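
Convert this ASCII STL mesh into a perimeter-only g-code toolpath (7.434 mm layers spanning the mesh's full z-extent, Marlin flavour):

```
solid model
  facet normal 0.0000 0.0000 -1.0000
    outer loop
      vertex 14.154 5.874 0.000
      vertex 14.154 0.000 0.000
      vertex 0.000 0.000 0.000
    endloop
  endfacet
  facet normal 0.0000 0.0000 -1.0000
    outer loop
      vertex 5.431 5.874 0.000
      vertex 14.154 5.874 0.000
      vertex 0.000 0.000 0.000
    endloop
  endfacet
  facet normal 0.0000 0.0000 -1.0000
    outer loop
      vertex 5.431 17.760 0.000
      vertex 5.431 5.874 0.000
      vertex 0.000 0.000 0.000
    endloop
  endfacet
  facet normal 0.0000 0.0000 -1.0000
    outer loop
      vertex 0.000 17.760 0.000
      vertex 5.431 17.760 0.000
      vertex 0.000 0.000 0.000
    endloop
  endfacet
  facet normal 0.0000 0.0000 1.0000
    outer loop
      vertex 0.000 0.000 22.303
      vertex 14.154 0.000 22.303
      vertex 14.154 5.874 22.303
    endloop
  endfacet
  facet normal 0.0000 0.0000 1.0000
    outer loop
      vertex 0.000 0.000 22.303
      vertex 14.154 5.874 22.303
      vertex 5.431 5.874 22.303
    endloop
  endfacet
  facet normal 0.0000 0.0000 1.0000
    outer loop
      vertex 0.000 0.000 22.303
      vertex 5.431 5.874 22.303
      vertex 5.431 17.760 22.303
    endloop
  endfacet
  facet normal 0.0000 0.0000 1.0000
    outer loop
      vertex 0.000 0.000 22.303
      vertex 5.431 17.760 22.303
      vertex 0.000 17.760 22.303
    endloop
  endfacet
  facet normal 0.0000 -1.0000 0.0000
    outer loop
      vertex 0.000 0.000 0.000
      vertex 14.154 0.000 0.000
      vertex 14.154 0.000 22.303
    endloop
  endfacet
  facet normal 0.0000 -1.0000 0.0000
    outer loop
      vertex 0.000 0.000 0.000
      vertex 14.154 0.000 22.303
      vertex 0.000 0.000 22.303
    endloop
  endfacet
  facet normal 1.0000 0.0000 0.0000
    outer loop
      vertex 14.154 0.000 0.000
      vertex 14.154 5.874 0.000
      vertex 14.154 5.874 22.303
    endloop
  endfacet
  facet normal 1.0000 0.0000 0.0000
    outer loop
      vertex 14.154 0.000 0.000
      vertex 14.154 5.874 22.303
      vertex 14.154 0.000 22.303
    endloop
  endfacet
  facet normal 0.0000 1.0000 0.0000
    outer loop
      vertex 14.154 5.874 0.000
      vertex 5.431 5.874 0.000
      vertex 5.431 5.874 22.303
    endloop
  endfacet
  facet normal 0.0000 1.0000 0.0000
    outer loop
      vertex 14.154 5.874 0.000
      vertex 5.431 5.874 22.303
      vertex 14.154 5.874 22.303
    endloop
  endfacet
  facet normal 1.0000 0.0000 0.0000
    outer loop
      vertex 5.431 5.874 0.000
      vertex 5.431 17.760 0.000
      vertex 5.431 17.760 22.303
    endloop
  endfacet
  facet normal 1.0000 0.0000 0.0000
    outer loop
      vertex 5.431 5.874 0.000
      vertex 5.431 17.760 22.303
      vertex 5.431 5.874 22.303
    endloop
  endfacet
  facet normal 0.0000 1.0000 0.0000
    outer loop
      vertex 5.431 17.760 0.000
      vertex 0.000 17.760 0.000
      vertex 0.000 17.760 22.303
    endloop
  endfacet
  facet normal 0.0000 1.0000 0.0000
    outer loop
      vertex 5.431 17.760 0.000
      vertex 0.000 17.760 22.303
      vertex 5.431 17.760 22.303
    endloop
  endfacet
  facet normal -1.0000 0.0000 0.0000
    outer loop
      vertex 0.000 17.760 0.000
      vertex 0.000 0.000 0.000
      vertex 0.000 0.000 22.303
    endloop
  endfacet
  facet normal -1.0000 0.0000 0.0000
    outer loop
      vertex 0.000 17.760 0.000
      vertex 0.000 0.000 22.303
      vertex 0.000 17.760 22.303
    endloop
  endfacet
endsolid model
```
; perimeter-only toolpath
G21 ; units = mm
G90 ; absolute positioning
G28 ; home
; layer 1
G0 Z7.434
G0 X0.000 Y0.000
G1 X14.154 Y0.000
G1 X14.154 Y5.874
G1 X5.431 Y5.874
G1 X5.431 Y17.760
G1 X0.000 Y17.760
G1 X0.000 Y0.000
; layer 2
G0 Z14.869
G0 X0.000 Y0.000
G1 X14.154 Y0.000
G1 X14.154 Y5.874
G1 X5.431 Y5.874
G1 X5.431 Y17.760
G1 X0.000 Y17.760
G1 X0.000 Y0.000
; layer 3
G0 Z22.303
G0 X0.000 Y0.000
G1 X14.154 Y0.000
G1 X14.154 Y5.874
G1 X5.431 Y5.874
G1 X5.431 Y17.760
G1 X0.000 Y17.760
G1 X0.000 Y0.000
M2 ; end

The solid is an L-shaped prism: outer 14.2 × 17.8 mm, arm thicknesses ≈ 5.87 mm (horizontal) and 5.43 mm (vertical), extruded 22.3 mm in z. Slicing at Δz = 7.434 mm — 3 equal slices spanning the solid's height, so layer i sits at z = i·h/3 — gives 3 non-empty perimeters. Each is a 6-segment closed polygon; G0 lifts to the layer z and rapids to the start vertex, then G1 traces the edges.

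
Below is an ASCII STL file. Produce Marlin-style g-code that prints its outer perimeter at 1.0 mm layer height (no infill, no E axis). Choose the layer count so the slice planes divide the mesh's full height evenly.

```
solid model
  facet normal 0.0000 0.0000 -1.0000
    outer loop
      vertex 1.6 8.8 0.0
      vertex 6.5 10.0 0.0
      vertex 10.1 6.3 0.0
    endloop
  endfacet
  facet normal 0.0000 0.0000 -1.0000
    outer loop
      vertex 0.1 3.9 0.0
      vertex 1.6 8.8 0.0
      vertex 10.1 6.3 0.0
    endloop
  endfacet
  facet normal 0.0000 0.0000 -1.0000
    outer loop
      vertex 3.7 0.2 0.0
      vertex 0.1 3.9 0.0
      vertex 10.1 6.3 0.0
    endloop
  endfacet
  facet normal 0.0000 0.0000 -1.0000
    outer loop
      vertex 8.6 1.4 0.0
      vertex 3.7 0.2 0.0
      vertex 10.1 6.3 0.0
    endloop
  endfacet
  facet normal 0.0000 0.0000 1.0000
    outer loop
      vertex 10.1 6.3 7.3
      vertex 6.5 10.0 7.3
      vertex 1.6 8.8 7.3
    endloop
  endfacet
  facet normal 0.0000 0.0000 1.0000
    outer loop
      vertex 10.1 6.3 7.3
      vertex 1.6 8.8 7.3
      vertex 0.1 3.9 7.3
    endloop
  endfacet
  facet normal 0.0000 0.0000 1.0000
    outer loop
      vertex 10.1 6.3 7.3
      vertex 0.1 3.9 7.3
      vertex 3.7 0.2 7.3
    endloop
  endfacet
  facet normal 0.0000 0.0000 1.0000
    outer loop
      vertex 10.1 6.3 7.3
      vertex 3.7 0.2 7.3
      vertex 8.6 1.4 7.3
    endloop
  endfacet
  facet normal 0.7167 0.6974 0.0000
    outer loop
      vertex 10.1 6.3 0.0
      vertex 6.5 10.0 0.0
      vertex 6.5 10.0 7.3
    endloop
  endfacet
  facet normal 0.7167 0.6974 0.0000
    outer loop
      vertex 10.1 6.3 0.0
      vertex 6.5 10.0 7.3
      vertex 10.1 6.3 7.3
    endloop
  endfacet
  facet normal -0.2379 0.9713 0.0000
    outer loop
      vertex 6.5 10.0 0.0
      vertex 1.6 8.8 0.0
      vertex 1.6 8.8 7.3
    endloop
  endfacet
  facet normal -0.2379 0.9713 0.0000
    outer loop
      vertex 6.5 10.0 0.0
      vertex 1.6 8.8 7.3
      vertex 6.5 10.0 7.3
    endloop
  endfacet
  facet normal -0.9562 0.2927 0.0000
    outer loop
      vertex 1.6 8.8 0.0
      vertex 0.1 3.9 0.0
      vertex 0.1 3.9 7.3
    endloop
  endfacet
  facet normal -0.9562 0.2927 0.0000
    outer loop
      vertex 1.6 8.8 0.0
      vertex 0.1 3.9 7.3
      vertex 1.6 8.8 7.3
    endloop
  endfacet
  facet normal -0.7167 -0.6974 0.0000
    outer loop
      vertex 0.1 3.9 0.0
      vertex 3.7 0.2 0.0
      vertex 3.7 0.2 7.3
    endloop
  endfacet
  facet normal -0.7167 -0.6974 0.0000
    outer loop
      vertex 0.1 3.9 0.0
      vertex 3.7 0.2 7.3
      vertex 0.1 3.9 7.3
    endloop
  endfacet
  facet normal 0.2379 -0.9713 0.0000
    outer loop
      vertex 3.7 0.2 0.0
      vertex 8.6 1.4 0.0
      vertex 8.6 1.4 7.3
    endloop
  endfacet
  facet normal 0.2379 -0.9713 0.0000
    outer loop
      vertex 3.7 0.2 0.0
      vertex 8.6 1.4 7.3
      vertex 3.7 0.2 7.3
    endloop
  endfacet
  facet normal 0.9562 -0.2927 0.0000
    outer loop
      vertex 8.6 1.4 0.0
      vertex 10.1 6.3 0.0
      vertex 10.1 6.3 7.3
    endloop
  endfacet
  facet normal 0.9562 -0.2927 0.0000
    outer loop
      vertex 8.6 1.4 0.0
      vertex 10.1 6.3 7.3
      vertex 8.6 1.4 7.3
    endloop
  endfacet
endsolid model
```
; perimeter-only toolpath
G21 ; units = mm
G90 ; absolute positioning
G28 ; home
; layer 1
G0 Z1.0
G0 X10.1 Y6.3
G1 X6.5 Y10.0
G1 X1.6 Y8.8
G1 X0.1 Y3.9
G1 X3.7 Y0.2
G1 X8.6 Y1.4
G1 X10.1 Y6.3
; layer 2
G0 Z2.1
G0 X10.1 Y6.3
G1 X6.5 Y10.0
G1 X1.6 Y8.8
G1 X0.1 Y3.9
G1 X3.7 Y0.2
G1 X8.6 Y1.4
G1 X10.1 Y6.3
; layer 3
G0 Z3.1
G0 X10.1 Y6.3
G1 X6.5 Y10.0
G1 X1.6 Y8.8
G1 X0.1 Y3.9
G1 X3.7 Y0.2
G1 X8.6 Y1.4
G1 X10.1 Y6.3
; layer 4
G0 Z4.2
G0 X10.1 Y6.3
G1 X6.5 Y10.0
G1 X1.6 Y8.8
G1 X0.1 Y3.9
G1 X3.7 Y0.2
G1 X8.6 Y1.4
G1 X10.1 Y6.3
; layer 5
G0 Z5.2
G0 X10.1 Y6.3
G1 X6.5 Y10.0
G1 X1.6 Y8.8
G1 X0.1 Y3.9
G1 X3.7 Y0.2
G1 X8.6 Y1.4
G1 X10.1 Y6.3
; layer 6
G0 Z6.3
G0 X10.1 Y6.3
G1 X6.5 Y10.0
G1 X1.6 Y8.8
G1 X0.1 Y3.9
G1 X3.7 Y0.2
G1 X8.6 Y1.4
G1 X10.1 Y6.3
; layer 7
G0 Z7.3
G0 X10.1 Y6.3
G1 X6.5 Y10.0
G1 X1.6 Y8.8
G1 X0.1 Y3.9
G1 X3.7 Y0.2
G1 X8.6 Y1.4
G1 X10.1 Y6.3
M2 ; end

The solid is a regular 6-sided prism (a cylinder approximated with 6 flat sides), circumscribed radius ≈ 5.1 mm, height ≈ 7.3 mm. Slicing at Δz = 1.0 mm — 7 equal slices spanning the solid's height, so layer i sits at z = i·h/7 — gives 7 non-empty perimeters. Each is a 6-segment closed polygon; G0 lifts to the layer z and rapids to the start vertex, then G1 traces the edges.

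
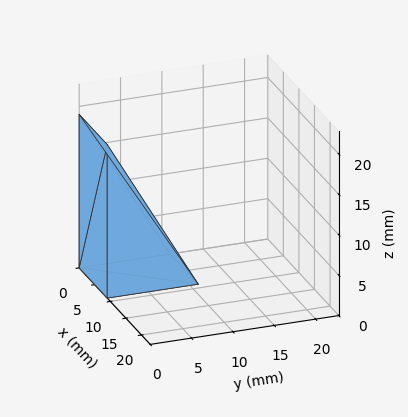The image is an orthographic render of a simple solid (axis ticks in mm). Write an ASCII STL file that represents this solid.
Reading the render: the shape is a wedge (ramp): 9 × 11 mm base, rising to 19 mm along the y=0 edge and sloping linearly to z=0 at y=11 (dimensions read to the nearest mm from the axis ticks). For the STL, each face is triangulated and given an outward normal.

solid part
  facet normal 0.0000 0.0000 -1.0000
    outer loop
      vertex 9.0 11.0 0.0
      vertex 9.0 0.0 0.0
      vertex 0.0 0.0 0.0
    endloop
  endfacet
  facet normal 0.0000 0.0000 -1.0000
    outer loop
      vertex 0.0 11.0 0.0
      vertex 9.0 11.0 0.0
      vertex 0.0 0.0 0.0
    endloop
  endfacet
  facet normal 0.0000 -1.0000 0.0000
    outer loop
      vertex 0.0 0.0 0.0
      vertex 9.0 0.0 0.0
      vertex 9.0 0.0 19.0
    endloop
  endfacet
  facet normal 0.0000 -1.0000 0.0000
    outer loop
      vertex 0.0 0.0 0.0
      vertex 9.0 0.0 19.0
      vertex 0.0 0.0 19.0
    endloop
  endfacet
  facet normal 0.0000 0.8654 0.5010
    outer loop
      vertex 0.0 0.0 19.0
      vertex 9.0 0.0 19.0
      vertex 9.0 11.0 0.0
    endloop
  endfacet
  facet normal 0.0000 0.8654 0.5010
    outer loop
      vertex 0.0 0.0 19.0
      vertex 9.0 11.0 0.0
      vertex 0.0 11.0 0.0
    endloop
  endfacet
  facet normal -1.0000 0.0000 0.0000
    outer loop
      vertex 0.0 0.0 19.0
      vertex 0.0 11.0 0.0
      vertex 0.0 0.0 0.0
    endloop
  endfacet
  facet normal 1.0000 0.0000 0.0000
    outer loop
      vertex 9.0 0.0 0.0
      vertex 9.0 11.0 0.0
      vertex 9.0 0.0 19.0
    endloop
  endfacet
endsolid part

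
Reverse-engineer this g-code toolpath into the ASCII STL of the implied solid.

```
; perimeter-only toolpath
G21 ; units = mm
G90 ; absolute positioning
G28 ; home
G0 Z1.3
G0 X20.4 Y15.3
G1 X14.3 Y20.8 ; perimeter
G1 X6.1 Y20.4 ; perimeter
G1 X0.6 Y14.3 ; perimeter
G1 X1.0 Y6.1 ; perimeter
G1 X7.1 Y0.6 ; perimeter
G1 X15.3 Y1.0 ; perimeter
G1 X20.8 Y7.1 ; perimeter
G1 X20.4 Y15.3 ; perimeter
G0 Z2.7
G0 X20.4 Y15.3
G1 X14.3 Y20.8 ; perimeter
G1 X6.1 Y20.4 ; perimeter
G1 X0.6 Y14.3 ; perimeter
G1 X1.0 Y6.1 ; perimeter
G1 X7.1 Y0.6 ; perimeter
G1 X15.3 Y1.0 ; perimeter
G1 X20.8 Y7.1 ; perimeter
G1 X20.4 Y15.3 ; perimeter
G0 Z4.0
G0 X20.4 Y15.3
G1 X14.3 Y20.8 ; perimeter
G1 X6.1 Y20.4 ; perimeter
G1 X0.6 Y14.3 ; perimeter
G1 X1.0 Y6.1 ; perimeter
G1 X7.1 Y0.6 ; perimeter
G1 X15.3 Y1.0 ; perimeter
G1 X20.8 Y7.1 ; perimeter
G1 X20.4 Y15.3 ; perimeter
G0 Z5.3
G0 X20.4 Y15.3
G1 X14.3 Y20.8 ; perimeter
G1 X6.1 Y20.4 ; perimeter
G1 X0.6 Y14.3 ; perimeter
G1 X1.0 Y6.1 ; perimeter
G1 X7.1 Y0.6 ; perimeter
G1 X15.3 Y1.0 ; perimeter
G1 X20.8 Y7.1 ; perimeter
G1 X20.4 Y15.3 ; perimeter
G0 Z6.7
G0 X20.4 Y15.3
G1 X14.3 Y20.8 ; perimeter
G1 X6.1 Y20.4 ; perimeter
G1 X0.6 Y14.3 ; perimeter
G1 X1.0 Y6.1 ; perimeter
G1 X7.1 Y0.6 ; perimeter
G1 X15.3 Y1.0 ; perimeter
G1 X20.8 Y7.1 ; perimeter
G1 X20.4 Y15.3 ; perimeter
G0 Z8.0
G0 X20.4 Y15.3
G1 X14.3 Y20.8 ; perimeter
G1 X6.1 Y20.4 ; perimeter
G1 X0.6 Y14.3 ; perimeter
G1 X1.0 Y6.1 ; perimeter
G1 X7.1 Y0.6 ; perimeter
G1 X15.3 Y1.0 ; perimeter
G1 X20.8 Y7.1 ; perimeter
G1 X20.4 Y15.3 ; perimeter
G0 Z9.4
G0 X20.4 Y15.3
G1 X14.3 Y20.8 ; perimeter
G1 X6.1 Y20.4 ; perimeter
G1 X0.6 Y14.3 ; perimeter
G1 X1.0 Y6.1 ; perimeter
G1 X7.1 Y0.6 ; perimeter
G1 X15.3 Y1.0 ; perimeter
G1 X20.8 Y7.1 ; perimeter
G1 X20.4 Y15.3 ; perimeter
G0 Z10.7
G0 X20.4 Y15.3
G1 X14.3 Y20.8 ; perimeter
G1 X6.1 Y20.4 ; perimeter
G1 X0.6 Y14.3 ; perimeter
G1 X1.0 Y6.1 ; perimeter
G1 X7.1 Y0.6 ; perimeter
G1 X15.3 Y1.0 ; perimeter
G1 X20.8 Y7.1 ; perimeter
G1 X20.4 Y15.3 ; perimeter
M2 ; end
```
solid part
  facet normal 0.0000 0.0000 -1.0000
    outer loop
      vertex 6.1 20.4 0.0
      vertex 14.3 20.8 0.0
      vertex 20.4 15.3 0.0
    endloop
  endfacet
  facet normal 0.0000 0.0000 -1.0000
    outer loop
      vertex 0.6 14.3 0.0
      vertex 6.1 20.4 0.0
      vertex 20.4 15.3 0.0
    endloop
  endfacet
  facet normal 0.0000 0.0000 -1.0000
    outer loop
      vertex 1.0 6.1 0.0
      vertex 0.6 14.3 0.0
      vertex 20.4 15.3 0.0
    endloop
  endfacet
  facet normal 0.0000 0.0000 -1.0000
    outer loop
      vertex 7.1 0.6 0.0
      vertex 1.0 6.1 0.0
      vertex 20.4 15.3 0.0
    endloop
  endfacet
  facet normal 0.0000 0.0000 -1.0000
    outer loop
      vertex 15.3 1.0 0.0
      vertex 7.1 0.6 0.0
      vertex 20.4 15.3 0.0
    endloop
  endfacet
  facet normal 0.0000 0.0000 -1.0000
    outer loop
      vertex 20.8 7.1 0.0
      vertex 15.3 1.0 0.0
      vertex 20.4 15.3 0.0
    endloop
  endfacet
  facet normal 0.0000 0.0000 1.0000
    outer loop
      vertex 20.4 15.3 10.7
      vertex 14.3 20.8 10.7
      vertex 6.1 20.4 10.7
    endloop
  endfacet
  facet normal 0.0000 0.0000 1.0000
    outer loop
      vertex 20.4 15.3 10.7
      vertex 6.1 20.4 10.7
      vertex 0.6 14.3 10.7
    endloop
  endfacet
  facet normal 0.0000 0.0000 1.0000
    outer loop
      vertex 20.4 15.3 10.7
      vertex 0.6 14.3 10.7
      vertex 1.0 6.1 10.7
    endloop
  endfacet
  facet normal 0.0000 0.0000 1.0000
    outer loop
      vertex 20.4 15.3 10.7
      vertex 1.0 6.1 10.7
      vertex 7.1 0.6 10.7
    endloop
  endfacet
  facet normal 0.0000 0.0000 1.0000
    outer loop
      vertex 20.4 15.3 10.7
      vertex 7.1 0.6 10.7
      vertex 15.3 1.0 10.7
    endloop
  endfacet
  facet normal 0.0000 0.0000 1.0000
    outer loop
      vertex 20.4 15.3 10.7
      vertex 15.3 1.0 10.7
      vertex 20.8 7.1 10.7
    endloop
  endfacet
  facet normal 0.6696 0.7427 0.0000
    outer loop
      vertex 20.4 15.3 0.0
      vertex 14.3 20.8 0.0
      vertex 14.3 20.8 10.7
    endloop
  endfacet
  facet normal 0.6696 0.7427 0.0000
    outer loop
      vertex 20.4 15.3 0.0
      vertex 14.3 20.8 10.7
      vertex 20.4 15.3 10.7
    endloop
  endfacet
  facet normal -0.0487 0.9988 0.0000
    outer loop
      vertex 14.3 20.8 0.0
      vertex 6.1 20.4 0.0
      vertex 6.1 20.4 10.7
    endloop
  endfacet
  facet normal -0.0487 0.9988 0.0000
    outer loop
      vertex 14.3 20.8 0.0
      vertex 6.1 20.4 10.7
      vertex 14.3 20.8 10.7
    endloop
  endfacet
  facet normal -0.7427 0.6696 0.0000
    outer loop
      vertex 6.1 20.4 0.0
      vertex 0.6 14.3 0.0
      vertex 0.6 14.3 10.7
    endloop
  endfacet
  facet normal -0.7427 0.6696 0.0000
    outer loop
      vertex 6.1 20.4 0.0
      vertex 0.6 14.3 10.7
      vertex 6.1 20.4 10.7
    endloop
  endfacet
  facet normal -0.9988 -0.0487 0.0000
    outer loop
      vertex 0.6 14.3 0.0
      vertex 1.0 6.1 0.0
      vertex 1.0 6.1 10.7
    endloop
  endfacet
  facet normal -0.9988 -0.0487 0.0000
    outer loop
      vertex 0.6 14.3 0.0
      vertex 1.0 6.1 10.7
      vertex 0.6 14.3 10.7
    endloop
  endfacet
  facet normal -0.6696 -0.7427 0.0000
    outer loop
      vertex 1.0 6.1 0.0
      vertex 7.1 0.6 0.0
      vertex 7.1 0.6 10.7
    endloop
  endfacet
  facet normal -0.6696 -0.7427 0.0000
    outer loop
      vertex 1.0 6.1 0.0
      vertex 7.1 0.6 10.7
      vertex 1.0 6.1 10.7
    endloop
  endfacet
  facet normal 0.0487 -0.9988 0.0000
    outer loop
      vertex 7.1 0.6 0.0
      vertex 15.3 1.0 0.0
      vertex 15.3 1.0 10.7
    endloop
  endfacet
  facet normal 0.0487 -0.9988 0.0000
    outer loop
      vertex 7.1 0.6 0.0
      vertex 15.3 1.0 10.7
      vertex 7.1 0.6 10.7
    endloop
  endfacet
  facet normal 0.7427 -0.6696 0.0000
    outer loop
      vertex 15.3 1.0 0.0
      vertex 20.8 7.1 0.0
      vertex 20.8 7.1 10.7
    endloop
  endfacet
  facet normal 0.7427 -0.6696 0.0000
    outer loop
      vertex 15.3 1.0 0.0
      vertex 20.8 7.1 10.7
      vertex 15.3 1.0 10.7
    endloop
  endfacet
  facet normal 0.9988 0.0487 0.0000
    outer loop
      vertex 20.8 7.1 0.0
      vertex 20.4 15.3 0.0
      vertex 20.4 15.3 10.7
    endloop
  endfacet
  facet normal 0.9988 0.0487 0.0000
    outer loop
      vertex 20.8 7.1 0.0
      vertex 20.4 15.3 10.7
      vertex 20.8 7.1 10.7
    endloop
  endfacet
endsolid part

The G0 Z moves step by Δz≈1.3 mm. Every layer's G1 loop is the same polygon, so the solid is a straight extrusion of it from z=0 to z≈10.7. Closing with flat bottom and top caps and triangulating gives 28 facets — a regular 8-sided prism (a cylinder approximated with 8 flat sides), circumscribed radius ≈ 10.7 mm, height ≈ 10.7 mm.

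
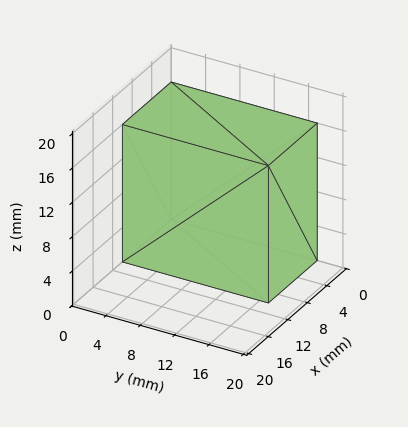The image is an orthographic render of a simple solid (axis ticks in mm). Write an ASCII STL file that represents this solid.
Reading the render: the shape is a rectangular box, roughly 10 × 17 mm footprint and 16 mm tall (dimensions read to the nearest mm from the axis ticks). For the STL, each face is triangulated and given an outward normal.

solid part
  facet normal 0.0000 0.0000 -1.0000
    outer loop
      vertex 10.000 17.000 0.000
      vertex 10.000 0.000 0.000
      vertex 0.000 0.000 0.000
    endloop
  endfacet
  facet normal 0.0000 0.0000 -1.0000
    outer loop
      vertex 0.000 17.000 0.000
      vertex 10.000 17.000 0.000
      vertex 0.000 0.000 0.000
    endloop
  endfacet
  facet normal 0.0000 0.0000 1.0000
    outer loop
      vertex 0.000 0.000 16.000
      vertex 10.000 0.000 16.000
      vertex 10.000 17.000 16.000
    endloop
  endfacet
  facet normal 0.0000 0.0000 1.0000
    outer loop
      vertex 0.000 0.000 16.000
      vertex 10.000 17.000 16.000
      vertex 0.000 17.000 16.000
    endloop
  endfacet
  facet normal 0.0000 -1.0000 0.0000
    outer loop
      vertex 0.000 0.000 0.000
      vertex 10.000 0.000 0.000
      vertex 10.000 0.000 16.000
    endloop
  endfacet
  facet normal 0.0000 -1.0000 0.0000
    outer loop
      vertex 0.000 0.000 0.000
      vertex 10.000 0.000 16.000
      vertex 0.000 0.000 16.000
    endloop
  endfacet
  facet normal 0.0000 1.0000 0.0000
    outer loop
      vertex 10.000 17.000 16.000
      vertex 10.000 17.000 0.000
      vertex 0.000 17.000 0.000
    endloop
  endfacet
  facet normal 0.0000 1.0000 0.0000
    outer loop
      vertex 0.000 17.000 16.000
      vertex 10.000 17.000 16.000
      vertex 0.000 17.000 0.000
    endloop
  endfacet
  facet normal -1.0000 0.0000 0.0000
    outer loop
      vertex 0.000 17.000 16.000
      vertex 0.000 17.000 0.000
      vertex 0.000 0.000 0.000
    endloop
  endfacet
  facet normal -1.0000 0.0000 0.0000
    outer loop
      vertex 0.000 0.000 16.000
      vertex 0.000 17.000 16.000
      vertex 0.000 0.000 0.000
    endloop
  endfacet
  facet normal 1.0000 0.0000 0.0000
    outer loop
      vertex 10.000 0.000 0.000
      vertex 10.000 17.000 0.000
      vertex 10.000 17.000 16.000
    endloop
  endfacet
  facet normal 1.0000 0.0000 0.0000
    outer loop
      vertex 10.000 0.000 0.000
      vertex 10.000 17.000 16.000
      vertex 10.000 0.000 16.000
    endloop
  endfacet
endsolid part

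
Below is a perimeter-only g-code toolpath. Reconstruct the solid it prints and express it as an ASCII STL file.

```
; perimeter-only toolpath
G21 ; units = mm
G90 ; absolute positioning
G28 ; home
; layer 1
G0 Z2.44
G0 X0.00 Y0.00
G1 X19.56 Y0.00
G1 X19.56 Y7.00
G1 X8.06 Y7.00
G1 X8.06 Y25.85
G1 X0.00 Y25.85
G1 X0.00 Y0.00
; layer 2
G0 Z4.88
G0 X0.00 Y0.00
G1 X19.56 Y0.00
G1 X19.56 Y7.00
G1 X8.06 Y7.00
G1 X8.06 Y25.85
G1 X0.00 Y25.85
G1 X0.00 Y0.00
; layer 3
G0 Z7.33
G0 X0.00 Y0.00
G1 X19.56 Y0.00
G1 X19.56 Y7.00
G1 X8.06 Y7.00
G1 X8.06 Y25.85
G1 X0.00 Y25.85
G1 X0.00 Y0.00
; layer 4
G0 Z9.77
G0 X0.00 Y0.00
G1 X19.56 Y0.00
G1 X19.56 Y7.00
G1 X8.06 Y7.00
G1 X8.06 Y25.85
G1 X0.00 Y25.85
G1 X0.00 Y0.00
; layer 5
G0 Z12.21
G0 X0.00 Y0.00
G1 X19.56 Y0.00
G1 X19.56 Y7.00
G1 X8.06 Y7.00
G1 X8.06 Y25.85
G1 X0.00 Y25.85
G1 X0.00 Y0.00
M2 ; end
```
solid part
  facet normal 0.0000 0.0000 -1.0000
    outer loop
      vertex 19.56 7.00 0.00
      vertex 19.56 0.00 0.00
      vertex 0.00 0.00 0.00
    endloop
  endfacet
  facet normal 0.0000 0.0000 -1.0000
    outer loop
      vertex 8.06 7.00 0.00
      vertex 19.56 7.00 0.00
      vertex 0.00 0.00 0.00
    endloop
  endfacet
  facet normal 0.0000 0.0000 -1.0000
    outer loop
      vertex 8.06 25.85 0.00
      vertex 8.06 7.00 0.00
      vertex 0.00 0.00 0.00
    endloop
  endfacet
  facet normal 0.0000 0.0000 -1.0000
    outer loop
      vertex 0.00 25.85 0.00
      vertex 8.06 25.85 0.00
      vertex 0.00 0.00 0.00
    endloop
  endfacet
  facet normal 0.0000 0.0000 1.0000
    outer loop
      vertex 0.00 0.00 12.21
      vertex 19.56 0.00 12.21
      vertex 19.56 7.00 12.21
    endloop
  endfacet
  facet normal 0.0000 0.0000 1.0000
    outer loop
      vertex 0.00 0.00 12.21
      vertex 19.56 7.00 12.21
      vertex 8.06 7.00 12.21
    endloop
  endfacet
  facet normal 0.0000 0.0000 1.0000
    outer loop
      vertex 0.00 0.00 12.21
      vertex 8.06 7.00 12.21
      vertex 8.06 25.85 12.21
    endloop
  endfacet
  facet normal 0.0000 0.0000 1.0000
    outer loop
      vertex 0.00 0.00 12.21
      vertex 8.06 25.85 12.21
      vertex 0.00 25.85 12.21
    endloop
  endfacet
  facet normal 0.0000 -1.0000 0.0000
    outer loop
      vertex 0.00 0.00 0.00
      vertex 19.56 0.00 0.00
      vertex 19.56 0.00 12.21
    endloop
  endfacet
  facet normal 0.0000 -1.0000 0.0000
    outer loop
      vertex 0.00 0.00 0.00
      vertex 19.56 0.00 12.21
      vertex 0.00 0.00 12.21
    endloop
  endfacet
  facet normal 1.0000 0.0000 0.0000
    outer loop
      vertex 19.56 0.00 0.00
      vertex 19.56 7.00 0.00
      vertex 19.56 7.00 12.21
    endloop
  endfacet
  facet normal 1.0000 0.0000 0.0000
    outer loop
      vertex 19.56 0.00 0.00
      vertex 19.56 7.00 12.21
      vertex 19.56 0.00 12.21
    endloop
  endfacet
  facet normal 0.0000 1.0000 0.0000
    outer loop
      vertex 19.56 7.00 0.00
      vertex 8.06 7.00 0.00
      vertex 8.06 7.00 12.21
    endloop
  endfacet
  facet normal 0.0000 1.0000 0.0000
    outer loop
      vertex 19.56 7.00 0.00
      vertex 8.06 7.00 12.21
      vertex 19.56 7.00 12.21
    endloop
  endfacet
  facet normal 1.0000 0.0000 0.0000
    outer loop
      vertex 8.06 7.00 0.00
      vertex 8.06 25.85 0.00
      vertex 8.06 25.85 12.21
    endloop
  endfacet
  facet normal 1.0000 0.0000 0.0000
    outer loop
      vertex 8.06 7.00 0.00
      vertex 8.06 25.85 12.21
      vertex 8.06 7.00 12.21
    endloop
  endfacet
  facet normal 0.0000 1.0000 0.0000
    outer loop
      vertex 8.06 25.85 0.00
      vertex 0.00 25.85 0.00
      vertex 0.00 25.85 12.21
    endloop
  endfacet
  facet normal 0.0000 1.0000 0.0000
    outer loop
      vertex 8.06 25.85 0.00
      vertex 0.00 25.85 12.21
      vertex 8.06 25.85 12.21
    endloop
  endfacet
  facet normal -1.0000 0.0000 0.0000
    outer loop
      vertex 0.00 25.85 0.00
      vertex 0.00 0.00 0.00
      vertex 0.00 0.00 12.21
    endloop
  endfacet
  facet normal -1.0000 0.0000 0.0000
    outer loop
      vertex 0.00 25.85 0.00
      vertex 0.00 0.00 12.21
      vertex 0.00 25.85 12.21
    endloop
  endfacet
endsolid part

The G0 Z moves step by Δz≈2.44 mm. Every layer's G1 loop is the same polygon, so the solid is a straight extrusion of it from z=0 to z≈12.2. Closing with flat bottom and top caps and triangulating gives 20 facets — an L-shaped prism: outer 19.6 × 25.9 mm, arm thicknesses ≈ 7 mm (horizontal) and 8.06 mm (vertical), extruded 12.2 mm in z.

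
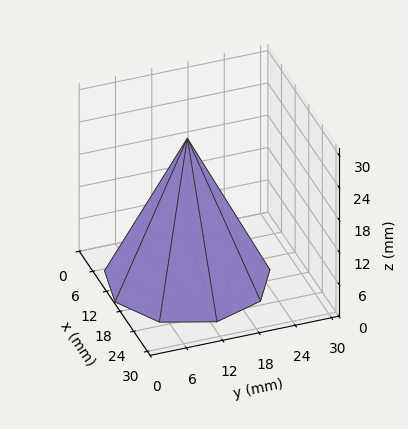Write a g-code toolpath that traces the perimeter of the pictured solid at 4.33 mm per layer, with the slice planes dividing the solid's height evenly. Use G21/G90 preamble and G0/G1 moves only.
Reading the render: the shape is a regular 9-sided pyramid, base circumscribed radius ≈ 13 mm, apex at z ≈ 26 mm (dimensions read to the nearest mm from the axis ticks). For the g-code, the solid's height is divided into equal slices at the stated Δz and each level perimeter traced with G1 moves after a G0 lift.

; perimeter-only toolpath
G21 ; units = mm
G90 ; absolute positioning
G28 ; home
; layer 1
G0 Z4.33
G0 X23.83 Y13.00
G1 X21.30 Y19.97
G1 X14.88 Y23.67
G1 X7.58 Y22.38
G1 X2.82 Y16.71
G1 X2.82 Y9.29
G1 X7.58 Y3.62
G1 X14.88 Y2.33
G1 X21.30 Y6.03
G1 X23.83 Y13.00
; layer 2
G0 Z8.67
G0 X21.67 Y13.00
G1 X19.64 Y18.57
G1 X14.51 Y21.53
G1 X8.67 Y20.51
G1 X4.85 Y15.97
G1 X4.85 Y10.03
G1 X8.67 Y5.49
G1 X14.51 Y4.47
G1 X19.64 Y7.43
G1 X21.67 Y13.00
; layer 3
G0 Z13.00
G0 X19.50 Y13.00
G1 X17.98 Y17.18
G1 X14.13 Y19.40
G1 X9.75 Y18.63
G1 X6.89 Y15.22
G1 X6.89 Y10.78
G1 X9.75 Y7.37
G1 X14.13 Y6.60
G1 X17.98 Y8.82
G1 X19.50 Y13.00
; layer 4
G0 Z17.33
G0 X17.33 Y13.00
G1 X16.32 Y15.79
G1 X13.75 Y17.27
G1 X10.83 Y16.75
G1 X8.93 Y14.48
G1 X8.93 Y11.52
G1 X10.83 Y9.25
G1 X13.75 Y8.73
G1 X16.32 Y10.21
G1 X17.33 Y13.00
; layer 5
G0 Z21.67
G0 X15.17 Y13.00
G1 X14.66 Y14.39
G1 X13.38 Y15.13
G1 X11.92 Y14.88
G1 X10.96 Y13.74
G1 X10.96 Y12.26
G1 X11.92 Y11.12
G1 X13.38 Y10.87
G1 X14.66 Y11.61
G1 X15.17 Y13.00
M2 ; end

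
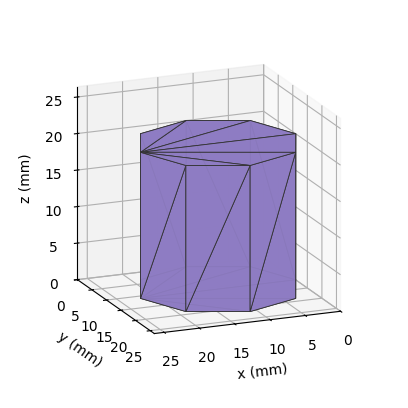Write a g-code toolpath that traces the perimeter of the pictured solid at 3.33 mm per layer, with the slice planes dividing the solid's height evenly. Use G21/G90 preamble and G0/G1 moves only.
Reading the render: the shape is a regular 8-sided prism (a cylinder approximated with 8 flat sides), circumscribed radius ≈ 11 mm, height ≈ 20 mm (dimensions read to the nearest mm from the axis ticks). For the g-code, the solid's height is divided into equal slices at the stated Δz and each level perimeter traced with G1 moves after a G0 lift.

; perimeter-only toolpath
G21 ; units = mm
G90 ; absolute positioning
G28 ; home
; layer 1
G0 Z3.33
G0 X22.00 Y11.00
G1 X18.78 Y18.78
G1 X11.00 Y22.00
G1 X3.22 Y18.78
G1 X0.00 Y11.00
G1 X3.22 Y3.22
G1 X11.00 Y0.00
G1 X18.78 Y3.22
G1 X22.00 Y11.00
; layer 2
G0 Z6.67
G0 X22.00 Y11.00
G1 X18.78 Y18.78
G1 X11.00 Y22.00
G1 X3.22 Y18.78
G1 X0.00 Y11.00
G1 X3.22 Y3.22
G1 X11.00 Y0.00
G1 X18.78 Y3.22
G1 X22.00 Y11.00
; layer 3
G0 Z10.00
G0 X22.00 Y11.00
G1 X18.78 Y18.78
G1 X11.00 Y22.00
G1 X3.22 Y18.78
G1 X0.00 Y11.00
G1 X3.22 Y3.22
G1 X11.00 Y0.00
G1 X18.78 Y3.22
G1 X22.00 Y11.00
; layer 4
G0 Z13.33
G0 X22.00 Y11.00
G1 X18.78 Y18.78
G1 X11.00 Y22.00
G1 X3.22 Y18.78
G1 X0.00 Y11.00
G1 X3.22 Y3.22
G1 X11.00 Y0.00
G1 X18.78 Y3.22
G1 X22.00 Y11.00
; layer 5
G0 Z16.67
G0 X22.00 Y11.00
G1 X18.78 Y18.78
G1 X11.00 Y22.00
G1 X3.22 Y18.78
G1 X0.00 Y11.00
G1 X3.22 Y3.22
G1 X11.00 Y0.00
G1 X18.78 Y3.22
G1 X22.00 Y11.00
; layer 6
G0 Z20.00
G0 X22.00 Y11.00
G1 X18.78 Y18.78
G1 X11.00 Y22.00
G1 X3.22 Y18.78
G1 X0.00 Y11.00
G1 X3.22 Y3.22
G1 X11.00 Y0.00
G1 X18.78 Y3.22
G1 X22.00 Y11.00
M2 ; end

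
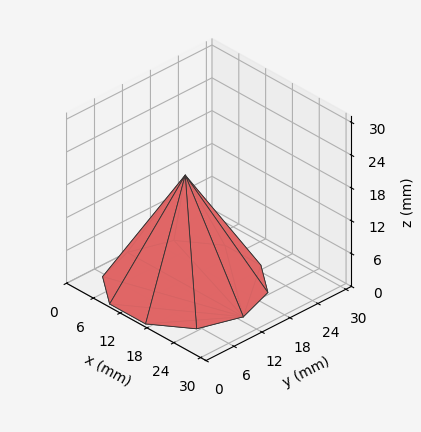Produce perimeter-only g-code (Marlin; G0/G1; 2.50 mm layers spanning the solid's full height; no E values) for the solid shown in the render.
Reading the render: the shape is a regular 10-sided pyramid, base circumscribed radius ≈ 13 mm, apex at z ≈ 20 mm (dimensions read to the nearest mm from the axis ticks). For the g-code, the solid's height is divided into equal slices at the stated Δz and each level perimeter traced with G1 moves after a G0 lift.

; perimeter-only toolpath
G21 ; units = mm
G90 ; absolute positioning
G28 ; home
; layer 1
G0 Z2.50
G0 X24.38 Y13.00
G1 X22.20 Y19.69
G1 X16.52 Y23.81
G1 X9.48 Y23.81
G1 X3.79 Y19.69
G1 X1.62 Y13.00
G1 X3.79 Y6.32
G1 X9.48 Y2.19
G1 X16.52 Y2.19
G1 X22.20 Y6.32
G1 X24.38 Y13.00
; layer 2
G0 Z5.00
G0 X22.75 Y13.00
G1 X20.89 Y18.73
G1 X16.02 Y22.27
G1 X9.98 Y22.27
G1 X5.11 Y18.73
G1 X3.25 Y13.00
G1 X5.11 Y7.27
G1 X9.98 Y3.73
G1 X16.02 Y3.73
G1 X20.89 Y7.27
G1 X22.75 Y13.00
; layer 3
G0 Z7.50
G0 X21.12 Y13.00
G1 X19.57 Y17.77
G1 X15.51 Y20.73
G1 X10.49 Y20.73
G1 X6.42 Y17.77
G1 X4.88 Y13.00
G1 X6.42 Y8.22
G1 X10.49 Y5.28
G1 X15.51 Y5.28
G1 X19.57 Y8.22
G1 X21.12 Y13.00
; layer 4
G0 Z10.00
G0 X19.50 Y13.00
G1 X18.26 Y16.82
G1 X15.01 Y19.18
G1 X10.99 Y19.18
G1 X7.74 Y16.82
G1 X6.50 Y13.00
G1 X7.74 Y9.18
G1 X10.99 Y6.82
G1 X15.01 Y6.82
G1 X18.26 Y9.18
G1 X19.50 Y13.00
; layer 5
G0 Z12.50
G0 X17.88 Y13.00
G1 X16.95 Y15.87
G1 X14.51 Y17.63
G1 X11.49 Y17.63
G1 X9.05 Y15.87
G1 X8.12 Y13.00
G1 X9.05 Y10.13
G1 X11.49 Y8.37
G1 X14.51 Y8.37
G1 X16.95 Y10.13
G1 X17.88 Y13.00
; layer 6
G0 Z15.00
G0 X16.25 Y13.00
G1 X15.63 Y14.91
G1 X14.00 Y16.09
G1 X12.00 Y16.09
G1 X10.37 Y14.91
G1 X9.75 Y13.00
G1 X10.37 Y11.09
G1 X12.00 Y9.91
G1 X14.00 Y9.91
G1 X15.63 Y11.09
G1 X16.25 Y13.00
; layer 7
G0 Z17.50
G0 X14.62 Y13.00
G1 X14.31 Y13.96
G1 X13.50 Y14.54
G1 X12.50 Y14.54
G1 X11.69 Y13.96
G1 X11.38 Y13.00
G1 X11.69 Y12.04
G1 X12.50 Y11.46
G1 X13.50 Y11.46
G1 X14.31 Y12.04
G1 X14.62 Y13.00
M2 ; end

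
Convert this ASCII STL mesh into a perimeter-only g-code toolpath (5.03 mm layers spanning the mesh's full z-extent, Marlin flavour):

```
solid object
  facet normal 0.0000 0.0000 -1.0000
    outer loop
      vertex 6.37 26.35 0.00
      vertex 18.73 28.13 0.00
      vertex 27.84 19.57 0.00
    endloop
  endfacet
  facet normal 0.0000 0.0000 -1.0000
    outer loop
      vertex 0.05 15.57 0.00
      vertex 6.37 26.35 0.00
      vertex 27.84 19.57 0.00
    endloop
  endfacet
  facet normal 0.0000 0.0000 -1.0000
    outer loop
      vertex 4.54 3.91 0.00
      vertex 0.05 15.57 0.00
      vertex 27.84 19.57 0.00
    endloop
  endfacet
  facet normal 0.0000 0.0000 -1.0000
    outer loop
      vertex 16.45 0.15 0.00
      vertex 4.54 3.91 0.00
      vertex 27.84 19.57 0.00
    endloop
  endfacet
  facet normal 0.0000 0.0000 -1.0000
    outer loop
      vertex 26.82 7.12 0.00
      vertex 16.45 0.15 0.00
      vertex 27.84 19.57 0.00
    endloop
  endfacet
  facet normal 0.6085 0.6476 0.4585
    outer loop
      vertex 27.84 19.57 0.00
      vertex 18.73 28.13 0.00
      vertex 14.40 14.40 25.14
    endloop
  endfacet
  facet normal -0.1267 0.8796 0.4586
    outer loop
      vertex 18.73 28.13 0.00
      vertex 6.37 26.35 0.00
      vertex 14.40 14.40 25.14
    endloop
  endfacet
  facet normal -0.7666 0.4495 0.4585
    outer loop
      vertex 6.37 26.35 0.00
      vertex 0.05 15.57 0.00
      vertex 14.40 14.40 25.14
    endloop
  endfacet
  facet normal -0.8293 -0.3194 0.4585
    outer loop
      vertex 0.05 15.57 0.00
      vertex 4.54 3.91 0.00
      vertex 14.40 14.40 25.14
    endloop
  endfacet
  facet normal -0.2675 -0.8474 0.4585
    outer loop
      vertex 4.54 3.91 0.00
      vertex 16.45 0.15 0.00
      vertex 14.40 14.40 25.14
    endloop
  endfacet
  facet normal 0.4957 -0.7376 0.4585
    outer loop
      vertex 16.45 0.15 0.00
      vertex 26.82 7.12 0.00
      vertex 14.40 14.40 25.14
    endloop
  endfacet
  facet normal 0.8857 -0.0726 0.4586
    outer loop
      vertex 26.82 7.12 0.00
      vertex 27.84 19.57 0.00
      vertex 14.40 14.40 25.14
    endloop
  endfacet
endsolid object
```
; perimeter-only toolpath
G21 ; units = mm
G90 ; absolute positioning
G28 ; home
; layer 1
G0 Z5.03
G0 X25.15 Y18.54
G1 X17.86 Y25.38
G1 X7.98 Y23.96
G1 X2.92 Y15.34
G1 X6.51 Y6.01
G1 X16.04 Y3.00
G1 X24.34 Y8.58
G1 X25.15 Y18.54
; layer 2
G0 Z10.06
G0 X22.46 Y17.50
G1 X17.00 Y22.64
G1 X9.58 Y21.57
G1 X5.79 Y15.10
G1 X8.48 Y8.11
G1 X15.63 Y5.85
G1 X21.85 Y10.03
G1 X22.46 Y17.50
; layer 3
G0 Z15.08
G0 X19.78 Y16.47
G1 X16.13 Y19.89
G1 X11.19 Y19.18
G1 X8.66 Y14.87
G1 X10.46 Y10.20
G1 X15.22 Y8.70
G1 X19.37 Y11.49
G1 X19.78 Y16.47
; layer 4
G0 Z20.11
G0 X17.09 Y15.43
G1 X15.27 Y17.15
G1 X12.79 Y16.79
G1 X11.53 Y14.63
G1 X12.43 Y12.30
G1 X14.81 Y11.55
G1 X16.88 Y12.94
G1 X17.09 Y15.43
M2 ; end

The solid is a regular 7-sided pyramid, base circumscribed radius ≈ 14.4 mm, apex at z ≈ 25.1 mm. Slicing at Δz = 5.03 mm — 5 equal slices spanning the solid's height, so layer i sits at z = i·h/5 — gives 4 non-empty perimeters. Each is a 7-segment closed polygon; G0 lifts to the layer z and rapids to the start vertex, then G1 traces the edges. The cross-section shrinks linearly with z (the slice at the apex is degenerate and omitted).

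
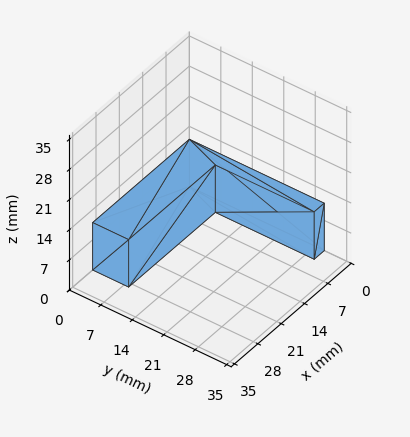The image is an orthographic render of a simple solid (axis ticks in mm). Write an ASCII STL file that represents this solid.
Reading the render: the shape is an L-shaped prism: outer 29 × 30 mm, arm thicknesses ≈ 8 mm (horizontal) and 3 mm (vertical), extruded 11 mm in z (dimensions read to the nearest mm from the axis ticks). For the STL, each face is triangulated and given an outward normal.

solid part
  facet normal 0.0000 0.0000 -1.0000
    outer loop
      vertex 29.0 8.0 0.0
      vertex 29.0 0.0 0.0
      vertex 0.0 0.0 0.0
    endloop
  endfacet
  facet normal 0.0000 0.0000 -1.0000
    outer loop
      vertex 3.0 8.0 0.0
      vertex 29.0 8.0 0.0
      vertex 0.0 0.0 0.0
    endloop
  endfacet
  facet normal 0.0000 0.0000 -1.0000
    outer loop
      vertex 3.0 30.0 0.0
      vertex 3.0 8.0 0.0
      vertex 0.0 0.0 0.0
    endloop
  endfacet
  facet normal 0.0000 0.0000 -1.0000
    outer loop
      vertex 0.0 30.0 0.0
      vertex 3.0 30.0 0.0
      vertex 0.0 0.0 0.0
    endloop
  endfacet
  facet normal 0.0000 0.0000 1.0000
    outer loop
      vertex 0.0 0.0 11.0
      vertex 29.0 0.0 11.0
      vertex 29.0 8.0 11.0
    endloop
  endfacet
  facet normal 0.0000 0.0000 1.0000
    outer loop
      vertex 0.0 0.0 11.0
      vertex 29.0 8.0 11.0
      vertex 3.0 8.0 11.0
    endloop
  endfacet
  facet normal 0.0000 0.0000 1.0000
    outer loop
      vertex 0.0 0.0 11.0
      vertex 3.0 8.0 11.0
      vertex 3.0 30.0 11.0
    endloop
  endfacet
  facet normal 0.0000 0.0000 1.0000
    outer loop
      vertex 0.0 0.0 11.0
      vertex 3.0 30.0 11.0
      vertex 0.0 30.0 11.0
    endloop
  endfacet
  facet normal 0.0000 -1.0000 0.0000
    outer loop
      vertex 0.0 0.0 0.0
      vertex 29.0 0.0 0.0
      vertex 29.0 0.0 11.0
    endloop
  endfacet
  facet normal 0.0000 -1.0000 0.0000
    outer loop
      vertex 0.0 0.0 0.0
      vertex 29.0 0.0 11.0
      vertex 0.0 0.0 11.0
    endloop
  endfacet
  facet normal 1.0000 0.0000 0.0000
    outer loop
      vertex 29.0 0.0 0.0
      vertex 29.0 8.0 0.0
      vertex 29.0 8.0 11.0
    endloop
  endfacet
  facet normal 1.0000 0.0000 0.0000
    outer loop
      vertex 29.0 0.0 0.0
      vertex 29.0 8.0 11.0
      vertex 29.0 0.0 11.0
    endloop
  endfacet
  facet normal 0.0000 1.0000 0.0000
    outer loop
      vertex 29.0 8.0 0.0
      vertex 3.0 8.0 0.0
      vertex 3.0 8.0 11.0
    endloop
  endfacet
  facet normal 0.0000 1.0000 0.0000
    outer loop
      vertex 29.0 8.0 0.0
      vertex 3.0 8.0 11.0
      vertex 29.0 8.0 11.0
    endloop
  endfacet
  facet normal 1.0000 0.0000 0.0000
    outer loop
      vertex 3.0 8.0 0.0
      vertex 3.0 30.0 0.0
      vertex 3.0 30.0 11.0
    endloop
  endfacet
  facet normal 1.0000 0.0000 0.0000
    outer loop
      vertex 3.0 8.0 0.0
      vertex 3.0 30.0 11.0
      vertex 3.0 8.0 11.0
    endloop
  endfacet
  facet normal 0.0000 1.0000 0.0000
    outer loop
      vertex 3.0 30.0 0.0
      vertex 0.0 30.0 0.0
      vertex 0.0 30.0 11.0
    endloop
  endfacet
  facet normal 0.0000 1.0000 0.0000
    outer loop
      vertex 3.0 30.0 0.0
      vertex 0.0 30.0 11.0
      vertex 3.0 30.0 11.0
    endloop
  endfacet
  facet normal -1.0000 0.0000 0.0000
    outer loop
      vertex 0.0 30.0 0.0
      vertex 0.0 0.0 0.0
      vertex 0.0 0.0 11.0
    endloop
  endfacet
  facet normal -1.0000 0.0000 0.0000
    outer loop
      vertex 0.0 30.0 0.0
      vertex 0.0 0.0 11.0
      vertex 0.0 30.0 11.0
    endloop
  endfacet
endsolid part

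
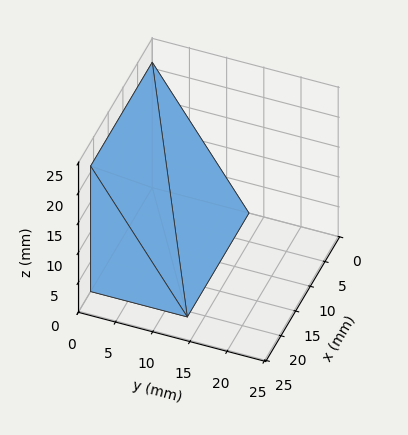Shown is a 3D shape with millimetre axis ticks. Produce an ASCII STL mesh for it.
Reading the render: the shape is a wedge (ramp): 21 × 13 mm base, rising to 21 mm along the y=0 edge and sloping linearly to z=0 at y=13 (dimensions read to the nearest mm from the axis ticks). For the STL, each face is triangulated and given an outward normal.

solid part
  facet normal 0.0000 0.0000 -1.0000
    outer loop
      vertex 21.000 13.000 0.000
      vertex 21.000 0.000 0.000
      vertex 0.000 0.000 0.000
    endloop
  endfacet
  facet normal 0.0000 0.0000 -1.0000
    outer loop
      vertex 0.000 13.000 0.000
      vertex 21.000 13.000 0.000
      vertex 0.000 0.000 0.000
    endloop
  endfacet
  facet normal 0.0000 -1.0000 0.0000
    outer loop
      vertex 0.000 0.000 0.000
      vertex 21.000 0.000 0.000
      vertex 21.000 0.000 21.000
    endloop
  endfacet
  facet normal 0.0000 -1.0000 0.0000
    outer loop
      vertex 0.000 0.000 0.000
      vertex 21.000 0.000 21.000
      vertex 0.000 0.000 21.000
    endloop
  endfacet
  facet normal 0.0000 0.8503 0.5264
    outer loop
      vertex 0.000 0.000 21.000
      vertex 21.000 0.000 21.000
      vertex 21.000 13.000 0.000
    endloop
  endfacet
  facet normal 0.0000 0.8503 0.5264
    outer loop
      vertex 0.000 0.000 21.000
      vertex 21.000 13.000 0.000
      vertex 0.000 13.000 0.000
    endloop
  endfacet
  facet normal -1.0000 0.0000 0.0000
    outer loop
      vertex 0.000 0.000 21.000
      vertex 0.000 13.000 0.000
      vertex 0.000 0.000 0.000
    endloop
  endfacet
  facet normal 1.0000 0.0000 0.0000
    outer loop
      vertex 21.000 0.000 0.000
      vertex 21.000 13.000 0.000
      vertex 21.000 0.000 21.000
    endloop
  endfacet
endsolid part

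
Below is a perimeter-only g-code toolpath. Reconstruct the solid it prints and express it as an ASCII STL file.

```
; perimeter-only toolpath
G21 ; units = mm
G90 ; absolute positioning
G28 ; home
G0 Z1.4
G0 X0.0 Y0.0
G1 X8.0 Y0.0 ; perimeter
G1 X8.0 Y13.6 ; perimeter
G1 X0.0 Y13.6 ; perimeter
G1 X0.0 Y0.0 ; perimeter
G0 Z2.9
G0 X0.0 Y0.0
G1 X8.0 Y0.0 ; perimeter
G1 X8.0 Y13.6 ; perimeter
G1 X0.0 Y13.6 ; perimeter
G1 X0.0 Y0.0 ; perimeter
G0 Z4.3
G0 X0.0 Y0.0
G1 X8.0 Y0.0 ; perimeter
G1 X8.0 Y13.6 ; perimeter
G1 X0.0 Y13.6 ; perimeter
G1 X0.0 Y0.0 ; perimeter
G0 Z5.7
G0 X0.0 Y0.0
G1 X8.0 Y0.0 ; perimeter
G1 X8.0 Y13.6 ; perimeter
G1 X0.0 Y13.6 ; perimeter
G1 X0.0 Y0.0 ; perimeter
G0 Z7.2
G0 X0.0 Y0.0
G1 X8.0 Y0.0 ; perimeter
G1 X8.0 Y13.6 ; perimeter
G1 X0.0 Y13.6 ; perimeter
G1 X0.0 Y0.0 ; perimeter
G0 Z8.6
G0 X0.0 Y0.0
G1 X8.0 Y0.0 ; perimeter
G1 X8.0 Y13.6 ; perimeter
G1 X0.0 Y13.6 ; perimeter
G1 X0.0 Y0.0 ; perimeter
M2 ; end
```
solid part
  facet normal 0.0000 0.0000 -1.0000
    outer loop
      vertex 8.0 13.6 0.0
      vertex 8.0 0.0 0.0
      vertex 0.0 0.0 0.0
    endloop
  endfacet
  facet normal 0.0000 0.0000 -1.0000
    outer loop
      vertex 0.0 13.6 0.0
      vertex 8.0 13.6 0.0
      vertex 0.0 0.0 0.0
    endloop
  endfacet
  facet normal 0.0000 0.0000 1.0000
    outer loop
      vertex 0.0 0.0 8.6
      vertex 8.0 0.0 8.6
      vertex 8.0 13.6 8.6
    endloop
  endfacet
  facet normal 0.0000 0.0000 1.0000
    outer loop
      vertex 0.0 0.0 8.6
      vertex 8.0 13.6 8.6
      vertex 0.0 13.6 8.6
    endloop
  endfacet
  facet normal 0.0000 -1.0000 0.0000
    outer loop
      vertex 0.0 0.0 0.0
      vertex 8.0 0.0 0.0
      vertex 8.0 0.0 8.6
    endloop
  endfacet
  facet normal 0.0000 -1.0000 0.0000
    outer loop
      vertex 0.0 0.0 0.0
      vertex 8.0 0.0 8.6
      vertex 0.0 0.0 8.6
    endloop
  endfacet
  facet normal 0.0000 1.0000 0.0000
    outer loop
      vertex 8.0 13.6 8.6
      vertex 8.0 13.6 0.0
      vertex 0.0 13.6 0.0
    endloop
  endfacet
  facet normal 0.0000 1.0000 0.0000
    outer loop
      vertex 0.0 13.6 8.6
      vertex 8.0 13.6 8.6
      vertex 0.0 13.6 0.0
    endloop
  endfacet
  facet normal -1.0000 0.0000 0.0000
    outer loop
      vertex 0.0 13.6 8.6
      vertex 0.0 13.6 0.0
      vertex 0.0 0.0 0.0
    endloop
  endfacet
  facet normal -1.0000 0.0000 0.0000
    outer loop
      vertex 0.0 0.0 8.6
      vertex 0.0 13.6 8.6
      vertex 0.0 0.0 0.0
    endloop
  endfacet
  facet normal 1.0000 0.0000 0.0000
    outer loop
      vertex 8.0 0.0 0.0
      vertex 8.0 13.6 0.0
      vertex 8.0 13.6 8.6
    endloop
  endfacet
  facet normal 1.0000 0.0000 0.0000
    outer loop
      vertex 8.0 0.0 0.0
      vertex 8.0 13.6 8.6
      vertex 8.0 0.0 8.6
    endloop
  endfacet
endsolid part

The G0 Z moves step by Δz≈1.4 mm. Every layer's G1 loop is the same polygon, so the solid is a straight extrusion of it from z=0 to z≈8.6. Closing with flat bottom and top caps and triangulating gives 12 facets — a rectangular box, roughly 8 × 13.6 mm footprint and 8.6 mm tall.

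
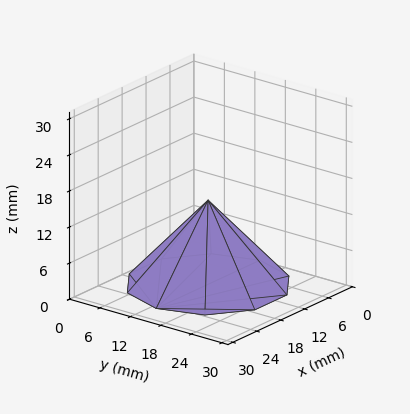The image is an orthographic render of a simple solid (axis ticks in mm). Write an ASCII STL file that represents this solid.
Reading the render: the shape is a regular 10-sided pyramid, base circumscribed radius ≈ 13 mm, apex at z ≈ 14 mm (dimensions read to the nearest mm from the axis ticks). For the STL, each face is triangulated and given an outward normal.

solid part
  facet normal 0.0000 0.0000 -1.0000
    outer loop
      vertex 17.02 25.36 0.00
      vertex 23.52 20.64 0.00
      vertex 26.00 13.00 0.00
    endloop
  endfacet
  facet normal 0.0000 0.0000 -1.0000
    outer loop
      vertex 8.98 25.36 0.00
      vertex 17.02 25.36 0.00
      vertex 26.00 13.00 0.00
    endloop
  endfacet
  facet normal 0.0000 0.0000 -1.0000
    outer loop
      vertex 2.48 20.64 0.00
      vertex 8.98 25.36 0.00
      vertex 26.00 13.00 0.00
    endloop
  endfacet
  facet normal 0.0000 0.0000 -1.0000
    outer loop
      vertex 0.00 13.00 0.00
      vertex 2.48 20.64 0.00
      vertex 26.00 13.00 0.00
    endloop
  endfacet
  facet normal 0.0000 0.0000 -1.0000
    outer loop
      vertex 2.48 5.36 0.00
      vertex 0.00 13.00 0.00
      vertex 26.00 13.00 0.00
    endloop
  endfacet
  facet normal 0.0000 0.0000 -1.0000
    outer loop
      vertex 8.98 0.64 0.00
      vertex 2.48 5.36 0.00
      vertex 26.00 13.00 0.00
    endloop
  endfacet
  facet normal 0.0000 0.0000 -1.0000
    outer loop
      vertex 17.02 0.64 0.00
      vertex 8.98 0.64 0.00
      vertex 26.00 13.00 0.00
    endloop
  endfacet
  facet normal 0.0000 0.0000 -1.0000
    outer loop
      vertex 23.52 5.36 0.00
      vertex 17.02 0.64 0.00
      vertex 26.00 13.00 0.00
    endloop
  endfacet
  facet normal 0.7129 0.2314 0.6620
    outer loop
      vertex 26.00 13.00 0.00
      vertex 23.52 20.64 0.00
      vertex 13.00 13.00 14.00
    endloop
  endfacet
  facet normal 0.4404 0.6065 0.6619
    outer loop
      vertex 23.52 20.64 0.00
      vertex 17.02 25.36 0.00
      vertex 13.00 13.00 14.00
    endloop
  endfacet
  facet normal 0.0000 0.7497 0.6618
    outer loop
      vertex 17.02 25.36 0.00
      vertex 8.98 25.36 0.00
      vertex 13.00 13.00 14.00
    endloop
  endfacet
  facet normal -0.4404 0.6065 0.6619
    outer loop
      vertex 8.98 25.36 0.00
      vertex 2.48 20.64 0.00
      vertex 13.00 13.00 14.00
    endloop
  endfacet
  facet normal -0.7129 0.2314 0.6620
    outer loop
      vertex 2.48 20.64 0.00
      vertex 0.00 13.00 0.00
      vertex 13.00 13.00 14.00
    endloop
  endfacet
  facet normal -0.7129 -0.2314 0.6620
    outer loop
      vertex 0.00 13.00 0.00
      vertex 2.48 5.36 0.00
      vertex 13.00 13.00 14.00
    endloop
  endfacet
  facet normal -0.4404 -0.6065 0.6619
    outer loop
      vertex 2.48 5.36 0.00
      vertex 8.98 0.64 0.00
      vertex 13.00 13.00 14.00
    endloop
  endfacet
  facet normal 0.0000 -0.7497 0.6618
    outer loop
      vertex 8.98 0.64 0.00
      vertex 17.02 0.64 0.00
      vertex 13.00 13.00 14.00
    endloop
  endfacet
  facet normal 0.4404 -0.6065 0.6619
    outer loop
      vertex 17.02 0.64 0.00
      vertex 23.52 5.36 0.00
      vertex 13.00 13.00 14.00
    endloop
  endfacet
  facet normal 0.7129 -0.2314 0.6620
    outer loop
      vertex 23.52 5.36 0.00
      vertex 26.00 13.00 0.00
      vertex 13.00 13.00 14.00
    endloop
  endfacet
endsolid part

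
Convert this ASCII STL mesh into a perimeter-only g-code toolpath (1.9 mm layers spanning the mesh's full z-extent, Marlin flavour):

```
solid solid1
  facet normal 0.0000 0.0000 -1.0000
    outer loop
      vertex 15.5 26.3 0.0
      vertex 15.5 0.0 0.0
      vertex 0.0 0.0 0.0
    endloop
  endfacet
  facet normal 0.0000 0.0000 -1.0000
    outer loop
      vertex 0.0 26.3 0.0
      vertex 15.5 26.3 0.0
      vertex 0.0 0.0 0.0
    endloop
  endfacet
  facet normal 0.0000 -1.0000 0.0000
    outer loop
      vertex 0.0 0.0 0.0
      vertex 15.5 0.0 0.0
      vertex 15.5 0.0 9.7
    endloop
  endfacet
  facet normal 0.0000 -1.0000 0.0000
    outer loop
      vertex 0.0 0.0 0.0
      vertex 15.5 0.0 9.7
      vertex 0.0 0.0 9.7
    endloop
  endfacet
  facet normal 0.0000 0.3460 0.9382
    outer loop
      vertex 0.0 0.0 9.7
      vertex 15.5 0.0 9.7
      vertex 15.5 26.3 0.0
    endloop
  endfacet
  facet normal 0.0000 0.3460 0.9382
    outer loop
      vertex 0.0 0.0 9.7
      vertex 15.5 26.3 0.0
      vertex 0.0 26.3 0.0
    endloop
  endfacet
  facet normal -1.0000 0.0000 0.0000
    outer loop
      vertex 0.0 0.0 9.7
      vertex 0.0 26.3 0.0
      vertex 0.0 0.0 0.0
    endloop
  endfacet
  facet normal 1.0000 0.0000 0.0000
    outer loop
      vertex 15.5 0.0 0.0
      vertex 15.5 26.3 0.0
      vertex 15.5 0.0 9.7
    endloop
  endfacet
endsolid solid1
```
; perimeter-only toolpath
G21 ; units = mm
G90 ; absolute positioning
G28 ; home
; layer 1
G0 Z1.9
G0 X0.0 Y0.0
G1 X15.5 Y0.0
G1 X15.5 Y21.0
G1 X0.0 Y21.0
G1 X0.0 Y0.0
; layer 2
G0 Z3.9
G0 X0.0 Y0.0
G1 X15.5 Y0.0
G1 X15.5 Y15.8
G1 X0.0 Y15.8
G1 X0.0 Y0.0
; layer 3
G0 Z5.8
G0 X0.0 Y0.0
G1 X15.5 Y0.0
G1 X15.5 Y10.5
G1 X0.0 Y10.5
G1 X0.0 Y0.0
; layer 4
G0 Z7.8
G0 X0.0 Y0.0
G1 X15.5 Y0.0
G1 X15.5 Y5.3
G1 X0.0 Y5.3
G1 X0.0 Y0.0
M2 ; end

The solid is a wedge (ramp): 15.5 × 26.3 mm base, rising to 9.7 mm along the y=0 edge and sloping linearly to z=0 at y=26.3. Slicing at Δz = 1.9 mm — 5 equal slices spanning the solid's height, so layer i sits at z = i·h/5 — gives 4 non-empty perimeters. Each is a 4-segment closed polygon; G0 lifts to the layer z and rapids to the start vertex, then G1 traces the edges. The cross-section shrinks linearly with z (the slice at the apex is degenerate and omitted).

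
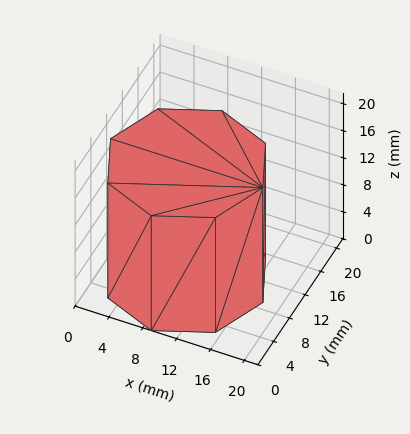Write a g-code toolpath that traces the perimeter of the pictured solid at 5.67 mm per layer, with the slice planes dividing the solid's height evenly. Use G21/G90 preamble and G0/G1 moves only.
Reading the render: the shape is a regular 8-sided prism (a cylinder approximated with 8 flat sides), circumscribed radius ≈ 9 mm, height ≈ 17 mm (dimensions read to the nearest mm from the axis ticks). For the g-code, the solid's height is divided into equal slices at the stated Δz and each level perimeter traced with G1 moves after a G0 lift.

; perimeter-only toolpath
G21 ; units = mm
G90 ; absolute positioning
G28 ; home
; layer 1
G0 Z5.67
G0 X18.00 Y9.00
G1 X15.36 Y15.36
G1 X9.00 Y18.00
G1 X2.64 Y15.36
G1 X0.00 Y9.00
G1 X2.64 Y2.64
G1 X9.00 Y0.00
G1 X15.36 Y2.64
G1 X18.00 Y9.00
; layer 2
G0 Z11.33
G0 X18.00 Y9.00
G1 X15.36 Y15.36
G1 X9.00 Y18.00
G1 X2.64 Y15.36
G1 X0.00 Y9.00
G1 X2.64 Y2.64
G1 X9.00 Y0.00
G1 X15.36 Y2.64
G1 X18.00 Y9.00
; layer 3
G0 Z17.00
G0 X18.00 Y9.00
G1 X15.36 Y15.36
G1 X9.00 Y18.00
G1 X2.64 Y15.36
G1 X0.00 Y9.00
G1 X2.64 Y2.64
G1 X9.00 Y0.00
G1 X15.36 Y2.64
G1 X18.00 Y9.00
M2 ; end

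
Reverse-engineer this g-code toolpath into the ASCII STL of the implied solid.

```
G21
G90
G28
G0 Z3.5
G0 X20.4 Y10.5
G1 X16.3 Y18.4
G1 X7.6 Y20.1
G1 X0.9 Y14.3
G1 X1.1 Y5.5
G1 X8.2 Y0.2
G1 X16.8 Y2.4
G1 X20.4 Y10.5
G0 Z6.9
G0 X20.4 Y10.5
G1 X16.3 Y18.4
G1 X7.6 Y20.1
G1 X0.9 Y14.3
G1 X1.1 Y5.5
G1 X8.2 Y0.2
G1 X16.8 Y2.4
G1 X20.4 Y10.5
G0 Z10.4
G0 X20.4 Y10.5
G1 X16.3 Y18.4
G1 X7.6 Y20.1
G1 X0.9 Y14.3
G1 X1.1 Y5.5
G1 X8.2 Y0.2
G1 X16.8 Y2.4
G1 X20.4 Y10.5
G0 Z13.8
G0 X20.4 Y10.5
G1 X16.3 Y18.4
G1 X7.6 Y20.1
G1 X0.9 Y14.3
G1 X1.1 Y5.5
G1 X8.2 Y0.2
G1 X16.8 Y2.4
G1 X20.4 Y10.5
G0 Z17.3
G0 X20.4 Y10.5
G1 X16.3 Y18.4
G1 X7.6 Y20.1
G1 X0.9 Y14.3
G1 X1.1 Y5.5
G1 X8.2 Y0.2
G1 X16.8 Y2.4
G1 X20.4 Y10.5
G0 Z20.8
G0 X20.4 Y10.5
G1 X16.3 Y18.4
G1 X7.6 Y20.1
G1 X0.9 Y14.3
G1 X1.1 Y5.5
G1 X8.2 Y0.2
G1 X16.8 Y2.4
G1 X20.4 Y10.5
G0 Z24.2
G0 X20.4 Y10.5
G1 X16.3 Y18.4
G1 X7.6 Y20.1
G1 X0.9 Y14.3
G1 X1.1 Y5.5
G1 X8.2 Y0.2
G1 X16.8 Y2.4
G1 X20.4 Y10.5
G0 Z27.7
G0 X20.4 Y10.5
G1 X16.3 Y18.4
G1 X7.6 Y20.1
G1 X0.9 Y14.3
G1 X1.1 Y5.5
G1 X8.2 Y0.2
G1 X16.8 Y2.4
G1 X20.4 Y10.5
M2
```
solid part
  facet normal 0.0000 0.0000 -1.0000
    outer loop
      vertex 7.6 20.1 0.0
      vertex 16.3 18.4 0.0
      vertex 20.4 10.5 0.0
    endloop
  endfacet
  facet normal 0.0000 0.0000 -1.0000
    outer loop
      vertex 0.9 14.3 0.0
      vertex 7.6 20.1 0.0
      vertex 20.4 10.5 0.0
    endloop
  endfacet
  facet normal 0.0000 0.0000 -1.0000
    outer loop
      vertex 1.1 5.5 0.0
      vertex 0.9 14.3 0.0
      vertex 20.4 10.5 0.0
    endloop
  endfacet
  facet normal 0.0000 0.0000 -1.0000
    outer loop
      vertex 8.2 0.2 0.0
      vertex 1.1 5.5 0.0
      vertex 20.4 10.5 0.0
    endloop
  endfacet
  facet normal 0.0000 0.0000 -1.0000
    outer loop
      vertex 16.8 2.4 0.0
      vertex 8.2 0.2 0.0
      vertex 20.4 10.5 0.0
    endloop
  endfacet
  facet normal 0.0000 0.0000 1.0000
    outer loop
      vertex 20.4 10.5 27.7
      vertex 16.3 18.4 27.7
      vertex 7.6 20.1 27.7
    endloop
  endfacet
  facet normal 0.0000 0.0000 1.0000
    outer loop
      vertex 20.4 10.5 27.7
      vertex 7.6 20.1 27.7
      vertex 0.9 14.3 27.7
    endloop
  endfacet
  facet normal 0.0000 0.0000 1.0000
    outer loop
      vertex 20.4 10.5 27.7
      vertex 0.9 14.3 27.7
      vertex 1.1 5.5 27.7
    endloop
  endfacet
  facet normal 0.0000 0.0000 1.0000
    outer loop
      vertex 20.4 10.5 27.7
      vertex 1.1 5.5 27.7
      vertex 8.2 0.2 27.7
    endloop
  endfacet
  facet normal 0.0000 0.0000 1.0000
    outer loop
      vertex 20.4 10.5 27.7
      vertex 8.2 0.2 27.7
      vertex 16.8 2.4 27.7
    endloop
  endfacet
  facet normal 0.8876 0.4606 0.0000
    outer loop
      vertex 20.4 10.5 0.0
      vertex 16.3 18.4 0.0
      vertex 16.3 18.4 27.7
    endloop
  endfacet
  facet normal 0.8876 0.4606 0.0000
    outer loop
      vertex 20.4 10.5 0.0
      vertex 16.3 18.4 27.7
      vertex 20.4 10.5 27.7
    endloop
  endfacet
  facet normal 0.1918 0.9814 0.0000
    outer loop
      vertex 16.3 18.4 0.0
      vertex 7.6 20.1 0.0
      vertex 7.6 20.1 27.7
    endloop
  endfacet
  facet normal 0.1918 0.9814 0.0000
    outer loop
      vertex 16.3 18.4 0.0
      vertex 7.6 20.1 27.7
      vertex 16.3 18.4 27.7
    endloop
  endfacet
  facet normal -0.6545 0.7561 0.0000
    outer loop
      vertex 7.6 20.1 0.0
      vertex 0.9 14.3 0.0
      vertex 0.9 14.3 27.7
    endloop
  endfacet
  facet normal -0.6545 0.7561 0.0000
    outer loop
      vertex 7.6 20.1 0.0
      vertex 0.9 14.3 27.7
      vertex 7.6 20.1 27.7
    endloop
  endfacet
  facet normal -0.9997 -0.0227 0.0000
    outer loop
      vertex 0.9 14.3 0.0
      vertex 1.1 5.5 0.0
      vertex 1.1 5.5 27.7
    endloop
  endfacet
  facet normal -0.9997 -0.0227 0.0000
    outer loop
      vertex 0.9 14.3 0.0
      vertex 1.1 5.5 27.7
      vertex 0.9 14.3 27.7
    endloop
  endfacet
  facet normal -0.5982 -0.8014 0.0000
    outer loop
      vertex 1.1 5.5 0.0
      vertex 8.2 0.2 0.0
      vertex 8.2 0.2 27.7
    endloop
  endfacet
  facet normal -0.5982 -0.8014 0.0000
    outer loop
      vertex 1.1 5.5 0.0
      vertex 8.2 0.2 27.7
      vertex 1.1 5.5 27.7
    endloop
  endfacet
  facet normal 0.2478 -0.9688 0.0000
    outer loop
      vertex 8.2 0.2 0.0
      vertex 16.8 2.4 0.0
      vertex 16.8 2.4 27.7
    endloop
  endfacet
  facet normal 0.2478 -0.9688 0.0000
    outer loop
      vertex 8.2 0.2 0.0
      vertex 16.8 2.4 27.7
      vertex 8.2 0.2 27.7
    endloop
  endfacet
  facet normal 0.9138 -0.4061 0.0000
    outer loop
      vertex 16.8 2.4 0.0
      vertex 20.4 10.5 0.0
      vertex 20.4 10.5 27.7
    endloop
  endfacet
  facet normal 0.9138 -0.4061 0.0000
    outer loop
      vertex 16.8 2.4 0.0
      vertex 20.4 10.5 27.7
      vertex 16.8 2.4 27.7
    endloop
  endfacet
endsolid part

The G0 Z moves step by Δz≈3.5 mm. Every layer's G1 loop is the same polygon, so the solid is a straight extrusion of it from z=0 to z≈27.7. Closing with flat bottom and top caps and triangulating gives 24 facets — a regular 7-sided prism (a cylinder approximated with 7 flat sides), circumscribed radius ≈ 10.2 mm, height ≈ 27.7 mm.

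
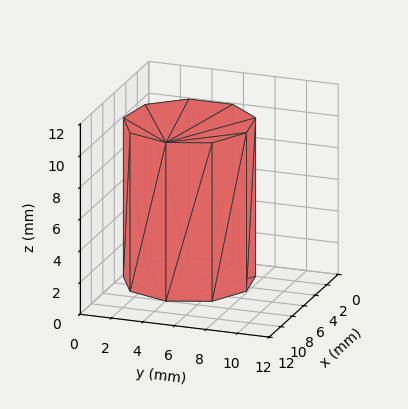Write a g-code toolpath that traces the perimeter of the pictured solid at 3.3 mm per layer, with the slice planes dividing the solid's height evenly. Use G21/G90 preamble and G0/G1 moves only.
Reading the render: the shape is a regular 9-sided prism (a cylinder approximated with 9 flat sides), circumscribed radius ≈ 4 mm, height ≈ 10 mm (dimensions read to the nearest mm from the axis ticks). For the g-code, the solid's height is divided into equal slices at the stated Δz and each level perimeter traced with G1 moves after a G0 lift.

; perimeter-only toolpath
G21 ; units = mm
G90 ; absolute positioning
G28 ; home
; layer 1
G0 Z3.3
G0 X8.0 Y4.0
G1 X7.1 Y6.6
G1 X4.7 Y7.9
G1 X2.0 Y7.5
G1 X0.2 Y5.4
G1 X0.2 Y2.6
G1 X2.0 Y0.5
G1 X4.7 Y0.1
G1 X7.1 Y1.4
G1 X8.0 Y4.0
; layer 2
G0 Z6.7
G0 X8.0 Y4.0
G1 X7.1 Y6.6
G1 X4.7 Y7.9
G1 X2.0 Y7.5
G1 X0.2 Y5.4
G1 X0.2 Y2.6
G1 X2.0 Y0.5
G1 X4.7 Y0.1
G1 X7.1 Y1.4
G1 X8.0 Y4.0
; layer 3
G0 Z10.0
G0 X8.0 Y4.0
G1 X7.1 Y6.6
G1 X4.7 Y7.9
G1 X2.0 Y7.5
G1 X0.2 Y5.4
G1 X0.2 Y2.6
G1 X2.0 Y0.5
G1 X4.7 Y0.1
G1 X7.1 Y1.4
G1 X8.0 Y4.0
M2 ; end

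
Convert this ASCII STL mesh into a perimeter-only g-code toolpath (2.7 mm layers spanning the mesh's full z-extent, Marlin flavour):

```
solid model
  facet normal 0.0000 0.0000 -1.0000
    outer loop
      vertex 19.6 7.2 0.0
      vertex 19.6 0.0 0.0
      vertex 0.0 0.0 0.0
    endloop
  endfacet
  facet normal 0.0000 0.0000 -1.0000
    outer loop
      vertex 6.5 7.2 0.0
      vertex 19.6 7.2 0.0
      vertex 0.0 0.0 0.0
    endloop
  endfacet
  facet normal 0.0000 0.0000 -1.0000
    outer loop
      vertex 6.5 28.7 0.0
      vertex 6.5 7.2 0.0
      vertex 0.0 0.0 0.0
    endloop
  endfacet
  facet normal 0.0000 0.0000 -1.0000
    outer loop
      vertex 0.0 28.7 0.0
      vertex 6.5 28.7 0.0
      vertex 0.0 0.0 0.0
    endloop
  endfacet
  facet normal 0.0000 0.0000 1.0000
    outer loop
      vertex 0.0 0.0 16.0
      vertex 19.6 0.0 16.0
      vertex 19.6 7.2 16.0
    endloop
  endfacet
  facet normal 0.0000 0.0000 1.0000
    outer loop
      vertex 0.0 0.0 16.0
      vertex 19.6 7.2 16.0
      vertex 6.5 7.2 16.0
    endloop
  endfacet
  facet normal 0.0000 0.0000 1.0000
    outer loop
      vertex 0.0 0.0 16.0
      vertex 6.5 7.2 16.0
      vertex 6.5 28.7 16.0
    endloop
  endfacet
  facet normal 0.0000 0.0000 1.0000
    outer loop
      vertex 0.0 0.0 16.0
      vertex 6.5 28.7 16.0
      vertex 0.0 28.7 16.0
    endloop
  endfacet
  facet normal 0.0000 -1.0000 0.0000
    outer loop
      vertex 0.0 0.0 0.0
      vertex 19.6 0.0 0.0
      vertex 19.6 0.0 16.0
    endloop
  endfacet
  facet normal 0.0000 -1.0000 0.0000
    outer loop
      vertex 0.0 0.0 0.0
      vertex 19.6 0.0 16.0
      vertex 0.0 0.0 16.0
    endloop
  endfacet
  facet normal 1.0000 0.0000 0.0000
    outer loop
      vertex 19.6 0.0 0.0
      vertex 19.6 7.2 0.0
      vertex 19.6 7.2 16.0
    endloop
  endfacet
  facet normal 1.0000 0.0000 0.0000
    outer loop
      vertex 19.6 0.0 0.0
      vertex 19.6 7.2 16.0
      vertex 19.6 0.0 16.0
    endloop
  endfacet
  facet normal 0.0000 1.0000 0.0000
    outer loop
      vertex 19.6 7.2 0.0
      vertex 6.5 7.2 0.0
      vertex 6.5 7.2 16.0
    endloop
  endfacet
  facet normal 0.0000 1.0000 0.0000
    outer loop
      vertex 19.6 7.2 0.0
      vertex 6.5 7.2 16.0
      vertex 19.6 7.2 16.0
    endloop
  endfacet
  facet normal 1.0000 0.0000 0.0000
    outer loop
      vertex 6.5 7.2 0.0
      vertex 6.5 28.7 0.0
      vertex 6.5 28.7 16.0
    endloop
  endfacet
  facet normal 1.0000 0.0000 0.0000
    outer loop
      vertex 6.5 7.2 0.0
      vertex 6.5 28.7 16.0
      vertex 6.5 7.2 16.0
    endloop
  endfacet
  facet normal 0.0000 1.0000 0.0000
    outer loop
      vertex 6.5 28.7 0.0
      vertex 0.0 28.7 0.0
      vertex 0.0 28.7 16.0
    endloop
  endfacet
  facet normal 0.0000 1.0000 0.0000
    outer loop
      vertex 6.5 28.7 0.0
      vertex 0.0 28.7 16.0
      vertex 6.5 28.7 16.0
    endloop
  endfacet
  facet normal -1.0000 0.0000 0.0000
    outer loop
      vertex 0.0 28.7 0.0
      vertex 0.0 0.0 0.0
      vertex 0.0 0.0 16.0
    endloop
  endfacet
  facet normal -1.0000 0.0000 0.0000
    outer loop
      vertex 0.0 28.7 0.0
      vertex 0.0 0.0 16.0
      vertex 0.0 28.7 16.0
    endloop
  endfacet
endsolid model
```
; perimeter-only toolpath
G21 ; units = mm
G90 ; absolute positioning
G28 ; home
; layer 1
G0 Z2.7
G0 X0.0 Y0.0
G1 X19.6 Y0.0
G1 X19.6 Y7.2
G1 X6.5 Y7.2
G1 X6.5 Y28.7
G1 X0.0 Y28.7
G1 X0.0 Y0.0
; layer 2
G0 Z5.3
G0 X0.0 Y0.0
G1 X19.6 Y0.0
G1 X19.6 Y7.2
G1 X6.5 Y7.2
G1 X6.5 Y28.7
G1 X0.0 Y28.7
G1 X0.0 Y0.0
; layer 3
G0 Z8.0
G0 X0.0 Y0.0
G1 X19.6 Y0.0
G1 X19.6 Y7.2
G1 X6.5 Y7.2
G1 X6.5 Y28.7
G1 X0.0 Y28.7
G1 X0.0 Y0.0
; layer 4
G0 Z10.7
G0 X0.0 Y0.0
G1 X19.6 Y0.0
G1 X19.6 Y7.2
G1 X6.5 Y7.2
G1 X6.5 Y28.7
G1 X0.0 Y28.7
G1 X0.0 Y0.0
; layer 5
G0 Z13.3
G0 X0.0 Y0.0
G1 X19.6 Y0.0
G1 X19.6 Y7.2
G1 X6.5 Y7.2
G1 X6.5 Y28.7
G1 X0.0 Y28.7
G1 X0.0 Y0.0
; layer 6
G0 Z16.0
G0 X0.0 Y0.0
G1 X19.6 Y0.0
G1 X19.6 Y7.2
G1 X6.5 Y7.2
G1 X6.5 Y28.7
G1 X0.0 Y28.7
G1 X0.0 Y0.0
M2 ; end

The solid is an L-shaped prism: outer 19.6 × 28.7 mm, arm thicknesses ≈ 7.2 mm (horizontal) and 6.5 mm (vertical), extruded 16 mm in z. Slicing at Δz = 2.7 mm — 6 equal slices spanning the solid's height, so layer i sits at z = i·h/6 — gives 6 non-empty perimeters. Each is a 6-segment closed polygon; G0 lifts to the layer z and rapids to the start vertex, then G1 traces the edges.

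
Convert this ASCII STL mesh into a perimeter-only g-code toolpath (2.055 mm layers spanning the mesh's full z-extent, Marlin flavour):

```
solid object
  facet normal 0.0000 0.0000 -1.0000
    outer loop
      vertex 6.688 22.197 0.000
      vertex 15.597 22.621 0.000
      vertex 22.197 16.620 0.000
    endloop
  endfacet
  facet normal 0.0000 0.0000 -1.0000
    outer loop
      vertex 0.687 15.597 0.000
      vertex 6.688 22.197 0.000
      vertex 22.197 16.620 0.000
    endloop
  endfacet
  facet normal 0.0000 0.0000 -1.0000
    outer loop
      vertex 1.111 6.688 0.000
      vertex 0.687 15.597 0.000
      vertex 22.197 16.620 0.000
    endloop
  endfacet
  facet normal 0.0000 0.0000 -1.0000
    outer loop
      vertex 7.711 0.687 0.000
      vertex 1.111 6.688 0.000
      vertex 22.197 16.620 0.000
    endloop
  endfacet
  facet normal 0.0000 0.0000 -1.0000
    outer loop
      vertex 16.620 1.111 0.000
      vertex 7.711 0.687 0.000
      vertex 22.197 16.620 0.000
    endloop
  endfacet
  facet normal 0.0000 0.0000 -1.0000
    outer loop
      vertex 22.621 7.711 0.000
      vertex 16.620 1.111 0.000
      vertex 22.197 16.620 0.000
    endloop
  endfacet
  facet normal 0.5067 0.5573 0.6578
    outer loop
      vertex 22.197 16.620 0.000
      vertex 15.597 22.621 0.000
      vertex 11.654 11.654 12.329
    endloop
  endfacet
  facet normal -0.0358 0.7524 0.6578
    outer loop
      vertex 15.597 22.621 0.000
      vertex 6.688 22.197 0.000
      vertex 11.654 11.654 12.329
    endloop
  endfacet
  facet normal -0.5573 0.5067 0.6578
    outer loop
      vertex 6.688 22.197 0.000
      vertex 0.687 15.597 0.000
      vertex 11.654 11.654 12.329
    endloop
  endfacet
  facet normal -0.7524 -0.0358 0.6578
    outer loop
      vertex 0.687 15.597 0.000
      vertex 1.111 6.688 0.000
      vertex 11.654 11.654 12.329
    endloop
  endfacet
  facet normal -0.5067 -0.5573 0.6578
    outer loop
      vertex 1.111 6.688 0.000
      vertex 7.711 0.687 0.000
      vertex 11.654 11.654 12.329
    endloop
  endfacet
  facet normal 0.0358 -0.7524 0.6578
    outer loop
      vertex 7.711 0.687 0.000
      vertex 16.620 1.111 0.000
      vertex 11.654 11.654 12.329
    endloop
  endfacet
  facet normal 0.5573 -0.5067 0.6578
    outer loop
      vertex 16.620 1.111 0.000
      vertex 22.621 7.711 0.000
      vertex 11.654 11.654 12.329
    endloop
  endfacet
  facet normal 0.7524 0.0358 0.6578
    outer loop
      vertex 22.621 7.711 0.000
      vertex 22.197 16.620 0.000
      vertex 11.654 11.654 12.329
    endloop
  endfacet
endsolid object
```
; perimeter-only toolpath
G21 ; units = mm
G90 ; absolute positioning
G28 ; home
; layer 1
G0 Z2.055
G0 X20.440 Y15.792
G1 X14.940 Y20.793
G1 X7.516 Y20.440
G1 X2.515 Y14.940
G1 X2.868 Y7.516
G1 X8.368 Y2.515
G1 X15.792 Y2.868
G1 X20.793 Y8.368
G1 X20.440 Y15.792
; layer 2
G0 Z4.110
G0 X18.683 Y14.965
G1 X14.283 Y18.965
G1 X8.343 Y18.683
G1 X4.343 Y14.283
G1 X4.625 Y8.343
G1 X9.025 Y4.343
G1 X14.965 Y4.625
G1 X18.965 Y9.025
G1 X18.683 Y14.965
; layer 3
G0 Z6.165
G0 X16.925 Y14.137
G1 X13.625 Y17.137
G1 X9.171 Y16.925
G1 X6.170 Y13.625
G1 X6.383 Y9.171
G1 X9.683 Y6.170
G1 X14.137 Y6.383
G1 X17.137 Y9.683
G1 X16.925 Y14.137
; layer 4
G0 Z8.219
G0 X15.168 Y13.309
G1 X12.968 Y15.310
G1 X9.999 Y15.168
G1 X7.998 Y12.968
G1 X8.140 Y9.999
G1 X10.340 Y7.998
G1 X13.309 Y8.140
G1 X15.310 Y10.340
G1 X15.168 Y13.309
; layer 5
G0 Z10.274
G0 X13.411 Y12.482
G1 X12.311 Y13.482
G1 X10.826 Y13.411
G1 X9.826 Y12.311
G1 X9.897 Y10.826
G1 X10.997 Y9.826
G1 X12.482 Y9.897
G1 X13.482 Y10.997
G1 X13.411 Y12.482
M2 ; end

The solid is a regular 8-sided pyramid, base circumscribed radius ≈ 11.7 mm, apex at z ≈ 12.3 mm. Slicing at Δz = 2.055 mm — 6 equal slices spanning the solid's height, so layer i sits at z = i·h/6 — gives 5 non-empty perimeters. Each is a 8-segment closed polygon; G0 lifts to the layer z and rapids to the start vertex, then G1 traces the edges. The cross-section shrinks linearly with z (the slice at the apex is degenerate and omitted).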